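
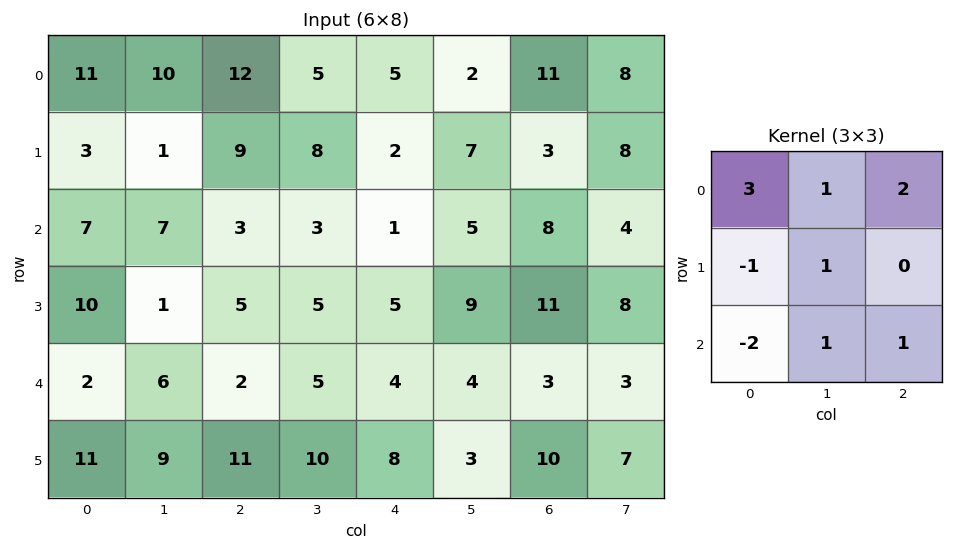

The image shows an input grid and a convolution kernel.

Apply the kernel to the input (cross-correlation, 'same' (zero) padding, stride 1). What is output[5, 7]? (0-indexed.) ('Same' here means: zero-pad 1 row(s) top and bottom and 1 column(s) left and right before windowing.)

9

The receptive field on the zero-padded input at this output position is [3 3 0 / 10 7 0 / 0 0 0]. Elementwise product with the kernel and sum: 3·3 + 3·1 + 0·2 + 10·-1 + 7·1 + 0·-2 + 0·1 + 0·1.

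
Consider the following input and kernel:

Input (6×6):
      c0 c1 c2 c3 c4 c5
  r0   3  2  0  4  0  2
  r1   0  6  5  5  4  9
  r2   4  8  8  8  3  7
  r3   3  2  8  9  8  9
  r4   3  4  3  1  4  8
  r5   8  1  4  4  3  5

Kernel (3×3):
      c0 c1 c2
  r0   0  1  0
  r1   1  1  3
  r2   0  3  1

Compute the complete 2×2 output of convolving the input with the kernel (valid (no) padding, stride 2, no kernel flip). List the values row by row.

55 53
52 56

Output[0,0]: The receptive field on the input at this output position is [3 2 0 / 0 6 5 / 4 8 8]. Elementwise product with the kernel and sum: 2·1 + 0·1 + 6·1 + 5·3 + 8·3 + 8·1.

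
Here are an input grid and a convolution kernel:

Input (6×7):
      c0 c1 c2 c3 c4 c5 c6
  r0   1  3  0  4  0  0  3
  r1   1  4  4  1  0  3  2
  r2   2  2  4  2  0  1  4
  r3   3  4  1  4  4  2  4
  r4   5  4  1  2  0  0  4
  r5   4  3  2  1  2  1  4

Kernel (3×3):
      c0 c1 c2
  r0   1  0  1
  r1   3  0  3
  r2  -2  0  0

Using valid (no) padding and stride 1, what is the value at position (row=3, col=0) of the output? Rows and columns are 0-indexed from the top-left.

14

The receptive field on the input at this output position is [3 4 1 / 5 4 1 / 4 3 2]. Elementwise product with the kernel and sum: 3·1 + 1·1 + 5·3 + 1·3 + 4·-2.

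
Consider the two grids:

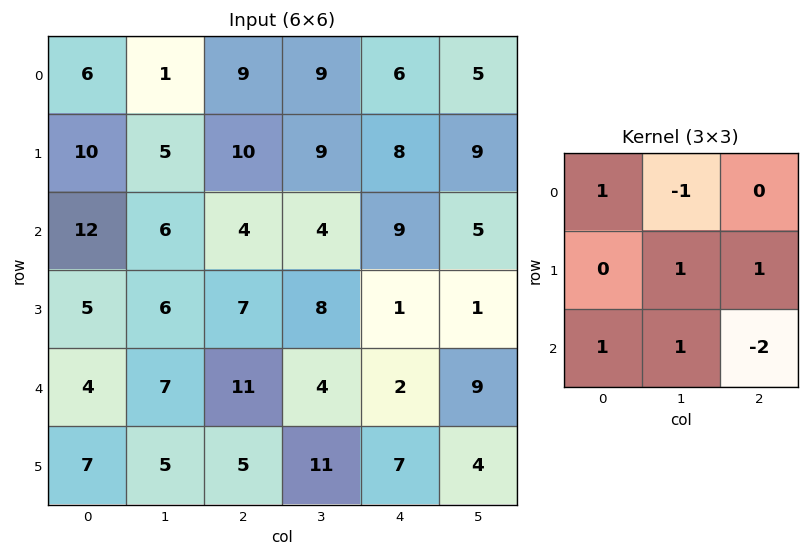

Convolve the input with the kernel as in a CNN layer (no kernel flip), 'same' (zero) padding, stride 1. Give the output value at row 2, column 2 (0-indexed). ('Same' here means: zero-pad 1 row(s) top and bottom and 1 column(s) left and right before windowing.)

The receptive field on the zero-padded input at this output position is [5 10 9 / 6 4 4 / 6 7 8]. Elementwise product with the kernel and sum: 5·1 + 10·-1 + 4·1 + 4·1 + 6·1 + 7·1 + 8·-2.

0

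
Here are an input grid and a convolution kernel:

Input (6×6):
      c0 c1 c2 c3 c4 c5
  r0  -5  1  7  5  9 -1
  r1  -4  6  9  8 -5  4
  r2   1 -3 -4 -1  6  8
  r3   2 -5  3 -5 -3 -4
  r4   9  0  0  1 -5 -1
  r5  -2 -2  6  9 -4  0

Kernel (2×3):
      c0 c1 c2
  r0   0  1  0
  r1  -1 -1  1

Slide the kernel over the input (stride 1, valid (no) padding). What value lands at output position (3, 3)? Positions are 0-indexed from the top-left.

The receptive field on the input at this output position is [-5 -3 -4 / 1 -5 -1]. Elementwise product with the kernel and sum: -3·1 + 1·-1 + -5·-1 + -1·1.

0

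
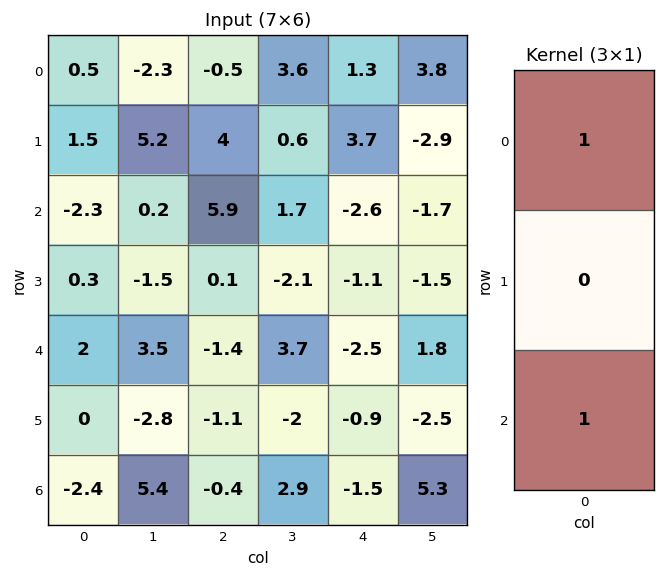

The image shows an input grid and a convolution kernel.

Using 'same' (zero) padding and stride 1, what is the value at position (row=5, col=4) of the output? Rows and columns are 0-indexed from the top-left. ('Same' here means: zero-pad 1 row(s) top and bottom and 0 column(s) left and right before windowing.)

The receptive field on the zero-padded input at this output position is [-2.5 / -0.9 / -1.5]. Elementwise product with the kernel and sum: -2.5·1 + -1.5·1.

-4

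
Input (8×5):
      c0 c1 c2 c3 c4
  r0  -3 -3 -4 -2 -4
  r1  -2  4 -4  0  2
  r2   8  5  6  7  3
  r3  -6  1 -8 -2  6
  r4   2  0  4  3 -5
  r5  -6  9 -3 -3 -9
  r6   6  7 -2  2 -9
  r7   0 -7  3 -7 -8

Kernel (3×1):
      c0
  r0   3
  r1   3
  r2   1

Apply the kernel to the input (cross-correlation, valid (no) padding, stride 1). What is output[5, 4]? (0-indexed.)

-62

The receptive field on the input at this output position is [-9 / -9 / -8]. Elementwise product with the kernel and sum: -9·3 + -9·3 + -8·1.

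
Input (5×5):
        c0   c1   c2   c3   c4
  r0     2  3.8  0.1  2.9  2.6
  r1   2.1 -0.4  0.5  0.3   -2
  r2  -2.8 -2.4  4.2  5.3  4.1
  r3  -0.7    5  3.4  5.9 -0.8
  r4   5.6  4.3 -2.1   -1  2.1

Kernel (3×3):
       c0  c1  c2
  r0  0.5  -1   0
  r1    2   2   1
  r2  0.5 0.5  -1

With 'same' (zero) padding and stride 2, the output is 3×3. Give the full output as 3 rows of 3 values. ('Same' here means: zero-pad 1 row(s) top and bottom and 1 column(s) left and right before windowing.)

Output[0,0]: The receptive field on the zero-padded input at this output position is [0 0 0 / 0 2 3.8 / 0 2.1 -0.4]. Elementwise product with the kernel and sum: 0·0.5 + 0·-1 + 0·2 + 2·2 + 3.8·1 + 0·0.5 + 2.1·0.5 + -0.4·-1.

9.25 10.45 10.15
-15.45 6.5 23.5
16.2 2.5 5.95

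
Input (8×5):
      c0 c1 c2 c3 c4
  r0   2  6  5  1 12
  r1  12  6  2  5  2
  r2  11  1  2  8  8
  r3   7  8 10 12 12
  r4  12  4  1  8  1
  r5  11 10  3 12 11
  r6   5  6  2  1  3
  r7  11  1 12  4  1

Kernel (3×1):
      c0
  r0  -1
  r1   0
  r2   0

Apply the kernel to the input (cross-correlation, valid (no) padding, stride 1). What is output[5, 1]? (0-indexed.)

-10

The receptive field on the input at this output position is [10 / 6 / 1]. Elementwise product with the kernel and sum: 10·-1.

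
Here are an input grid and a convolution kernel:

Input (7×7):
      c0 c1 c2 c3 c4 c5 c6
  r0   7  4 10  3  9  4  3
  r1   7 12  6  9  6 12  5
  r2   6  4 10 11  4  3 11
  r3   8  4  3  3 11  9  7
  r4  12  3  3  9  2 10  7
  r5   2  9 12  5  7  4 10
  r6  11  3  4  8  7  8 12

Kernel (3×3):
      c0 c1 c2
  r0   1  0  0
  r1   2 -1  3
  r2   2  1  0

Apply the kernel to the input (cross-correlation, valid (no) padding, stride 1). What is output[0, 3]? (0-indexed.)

The receptive field on the input at this output position is [3 9 4 / 9 6 12 / 11 4 3]. Elementwise product with the kernel and sum: 3·1 + 9·2 + 6·-1 + 12·3 + 11·2 + 4·1.

77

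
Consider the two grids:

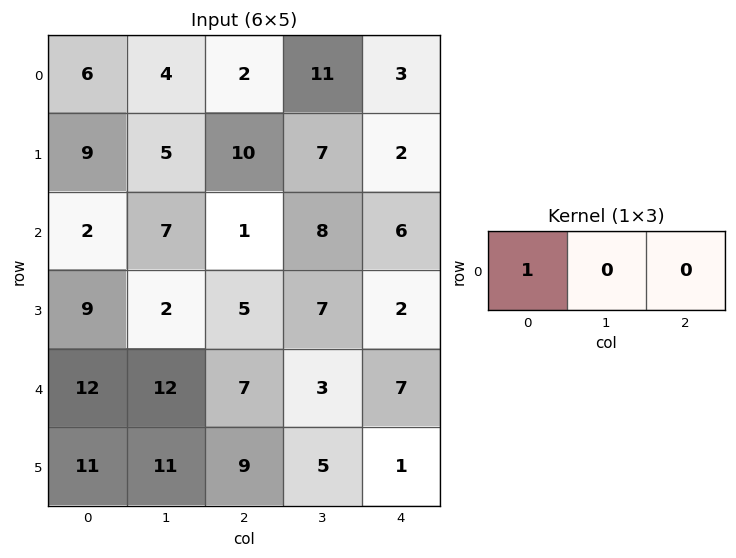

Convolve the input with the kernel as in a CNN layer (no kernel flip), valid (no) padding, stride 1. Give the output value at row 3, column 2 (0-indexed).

5

The receptive field on the input at this output position is [5 7 2]. Elementwise product with the kernel and sum: 5·1.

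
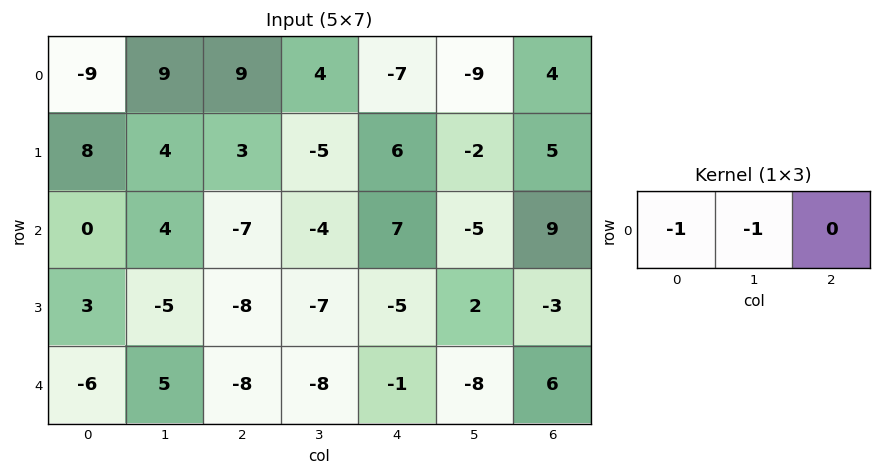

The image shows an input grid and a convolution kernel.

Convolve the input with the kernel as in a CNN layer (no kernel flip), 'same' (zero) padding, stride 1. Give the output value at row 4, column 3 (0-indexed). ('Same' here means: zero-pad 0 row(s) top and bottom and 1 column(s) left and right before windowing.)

The receptive field on the zero-padded input at this output position is [-8 -8 -1]. Elementwise product with the kernel and sum: -8·-1 + -8·-1.

16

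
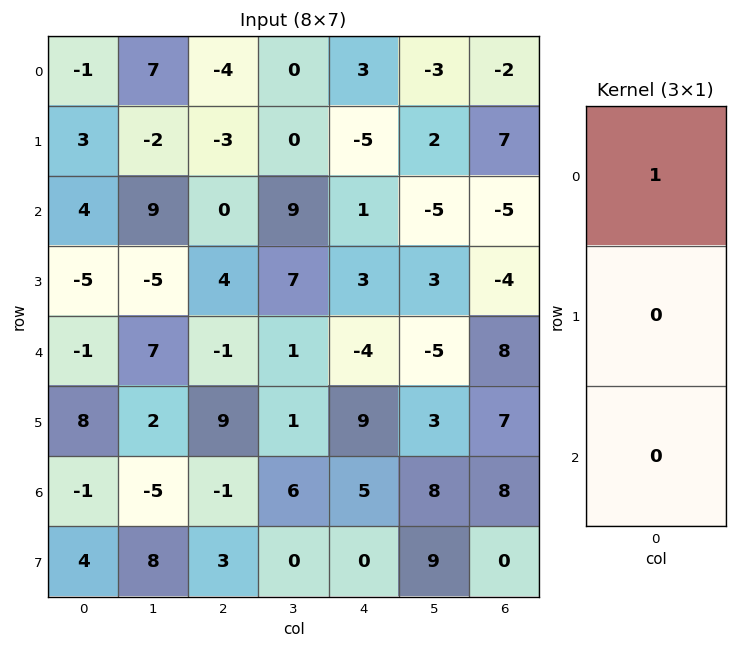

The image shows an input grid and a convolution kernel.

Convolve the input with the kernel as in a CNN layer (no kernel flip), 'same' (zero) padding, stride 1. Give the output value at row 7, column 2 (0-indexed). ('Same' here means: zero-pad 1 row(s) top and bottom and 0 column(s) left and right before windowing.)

The receptive field on the zero-padded input at this output position is [-1 / 3 / 0]. Elementwise product with the kernel and sum: -1·1.

-1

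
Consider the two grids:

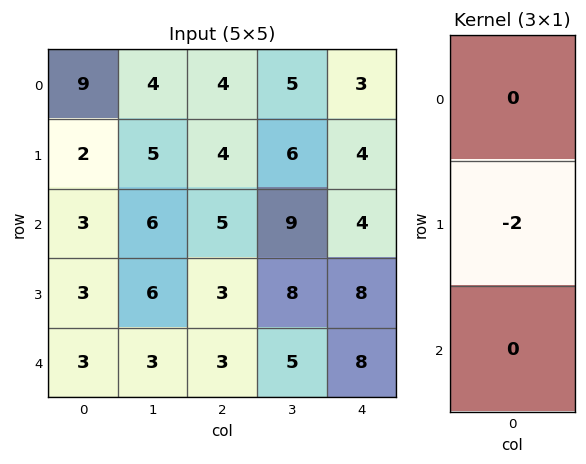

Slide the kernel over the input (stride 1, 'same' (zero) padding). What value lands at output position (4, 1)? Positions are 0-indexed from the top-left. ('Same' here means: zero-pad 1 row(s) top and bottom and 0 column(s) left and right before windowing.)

-6

The receptive field on the zero-padded input at this output position is [6 / 3 / 0]. Elementwise product with the kernel and sum: 3·-2.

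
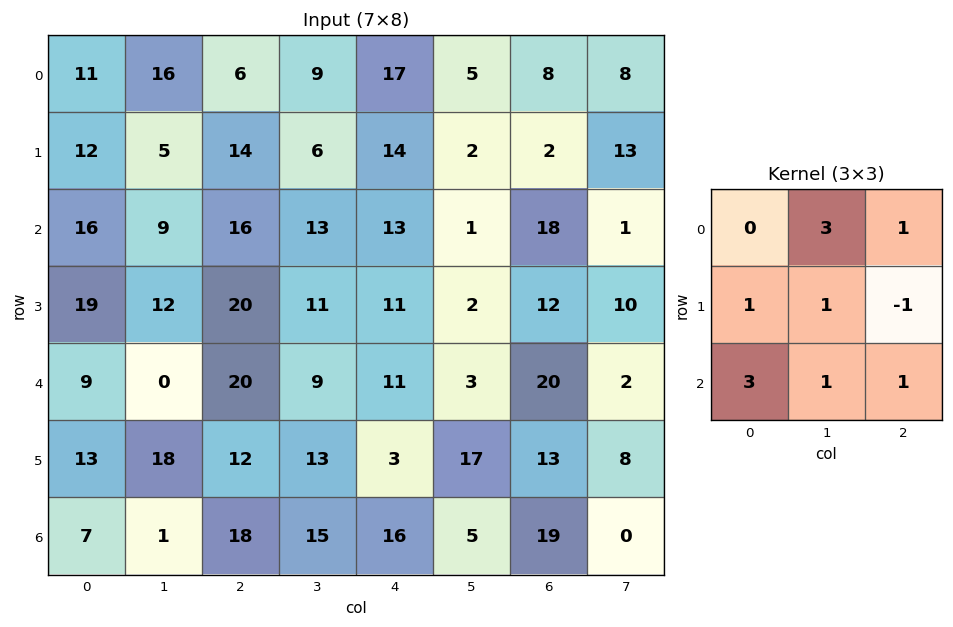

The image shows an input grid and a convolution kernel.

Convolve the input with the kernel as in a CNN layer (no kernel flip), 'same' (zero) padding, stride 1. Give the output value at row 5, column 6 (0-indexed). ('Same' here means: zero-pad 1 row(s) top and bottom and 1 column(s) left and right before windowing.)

118

The receptive field on the zero-padded input at this output position is [3 20 2 / 17 13 8 / 5 19 0]. Elementwise product with the kernel and sum: 20·3 + 2·1 + 17·1 + 13·1 + 8·-1 + 5·3 + 19·1 + 0·1.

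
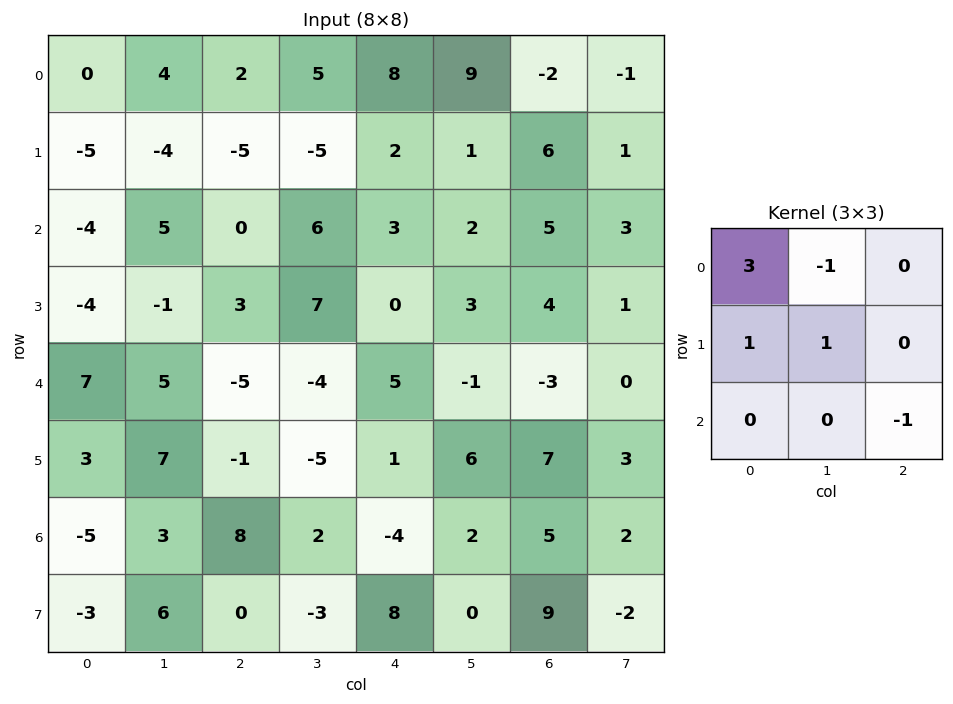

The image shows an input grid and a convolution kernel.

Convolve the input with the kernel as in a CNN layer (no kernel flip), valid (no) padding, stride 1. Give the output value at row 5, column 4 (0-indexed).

The receptive field on the input at this output position is [1 6 7 / -4 2 5 / 8 0 9]. Elementwise product with the kernel and sum: 1·3 + 6·-1 + -4·1 + 2·1 + 9·-1.

-14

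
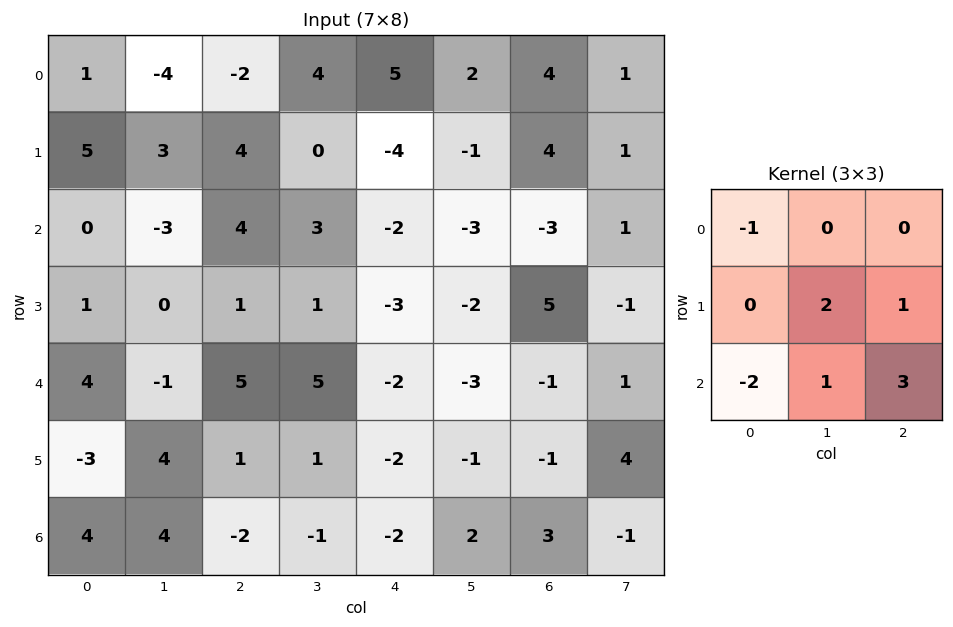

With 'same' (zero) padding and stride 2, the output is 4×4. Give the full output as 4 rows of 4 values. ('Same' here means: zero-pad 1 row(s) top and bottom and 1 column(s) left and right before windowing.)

Output[0,0]: The receptive field on the zero-padded input at this output position is [0 0 0 / 0 1 -4 / 0 5 3]. Elementwise product with the kernel and sum: 0·-1 + 1·2 + -4·1 + 0·-2 + 5·1 + 3·3.

12 -2 5 18
-2 12 -18 2
16 11 -15 14
12 -9 -3 6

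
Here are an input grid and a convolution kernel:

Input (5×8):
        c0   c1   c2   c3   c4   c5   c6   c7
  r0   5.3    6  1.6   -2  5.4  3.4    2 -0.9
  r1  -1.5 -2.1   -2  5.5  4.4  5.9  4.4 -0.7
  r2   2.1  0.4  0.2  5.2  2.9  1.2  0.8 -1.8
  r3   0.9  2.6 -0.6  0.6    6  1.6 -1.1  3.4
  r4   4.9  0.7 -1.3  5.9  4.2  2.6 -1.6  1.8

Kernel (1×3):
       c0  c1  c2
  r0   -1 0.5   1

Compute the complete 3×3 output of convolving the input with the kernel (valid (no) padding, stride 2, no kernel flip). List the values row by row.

Output[0,0]: The receptive field on the input at this output position is [5.3 6 1.6]. Elementwise product with the kernel and sum: 5.3·-1 + 6·0.5 + 1.6·1.

-0.7 2.8 -1.7
-1.7 5.3 -1.5
-5.85 8.45 -4.5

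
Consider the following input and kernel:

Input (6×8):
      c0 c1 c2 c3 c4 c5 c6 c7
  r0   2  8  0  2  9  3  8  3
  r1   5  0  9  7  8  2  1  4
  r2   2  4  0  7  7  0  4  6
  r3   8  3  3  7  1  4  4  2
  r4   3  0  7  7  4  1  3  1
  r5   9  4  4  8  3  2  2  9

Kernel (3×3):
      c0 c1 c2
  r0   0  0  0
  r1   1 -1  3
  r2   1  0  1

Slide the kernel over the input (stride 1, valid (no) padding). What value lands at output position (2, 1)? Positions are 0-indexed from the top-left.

28

The receptive field on the input at this output position is [4 0 7 / 3 3 7 / 0 7 7]. Elementwise product with the kernel and sum: 3·1 + 3·-1 + 7·3 + 0·1 + 7·1.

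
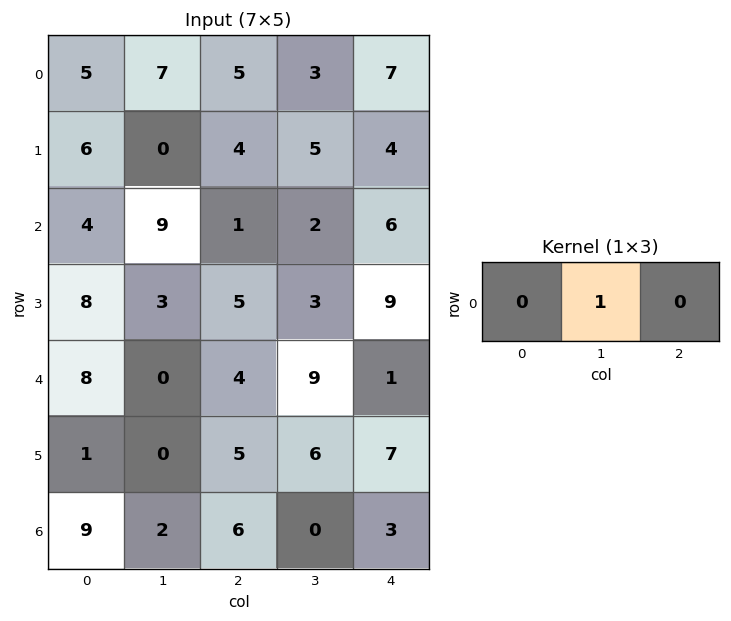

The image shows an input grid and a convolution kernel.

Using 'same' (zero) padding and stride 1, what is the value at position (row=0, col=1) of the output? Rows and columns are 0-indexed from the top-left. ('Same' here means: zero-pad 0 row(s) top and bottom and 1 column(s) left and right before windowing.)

The receptive field on the zero-padded input at this output position is [5 7 5]. Elementwise product with the kernel and sum: 7·1.

7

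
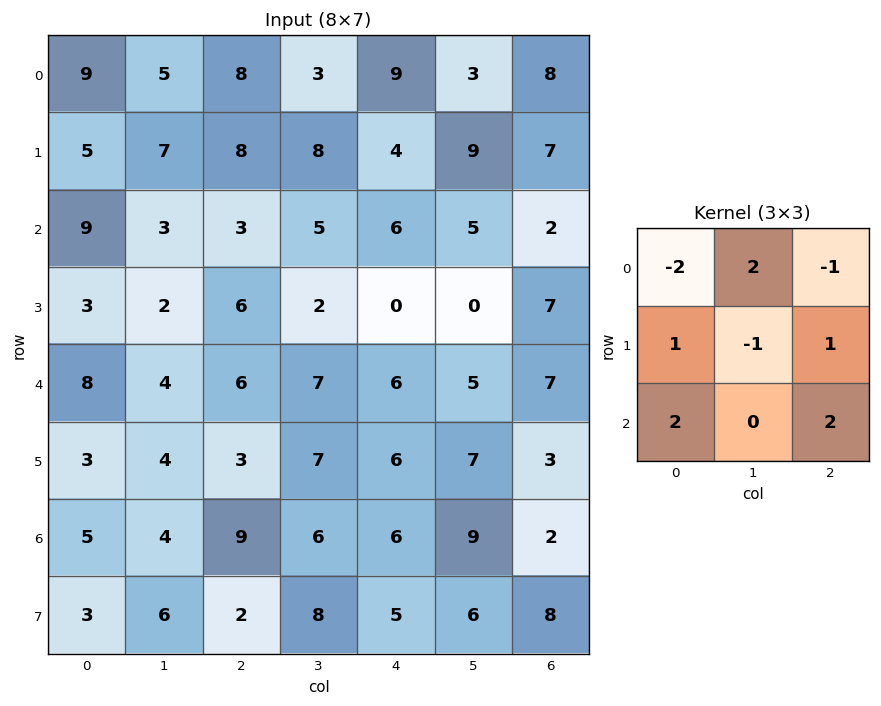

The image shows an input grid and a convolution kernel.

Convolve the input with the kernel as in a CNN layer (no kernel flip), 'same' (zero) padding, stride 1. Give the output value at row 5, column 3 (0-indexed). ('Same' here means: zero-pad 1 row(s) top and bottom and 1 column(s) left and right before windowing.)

28

The receptive field on the zero-padded input at this output position is [6 7 6 / 3 7 6 / 9 6 6]. Elementwise product with the kernel and sum: 6·-2 + 7·2 + 6·-1 + 3·1 + 7·-1 + 6·1 + 9·2 + 6·2.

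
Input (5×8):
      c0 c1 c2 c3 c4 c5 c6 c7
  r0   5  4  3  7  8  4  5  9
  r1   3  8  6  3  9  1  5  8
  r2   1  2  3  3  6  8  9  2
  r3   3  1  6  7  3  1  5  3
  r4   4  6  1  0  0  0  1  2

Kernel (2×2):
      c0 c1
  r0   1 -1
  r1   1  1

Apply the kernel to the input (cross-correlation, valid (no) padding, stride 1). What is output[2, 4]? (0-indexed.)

2

The receptive field on the input at this output position is [6 8 / 3 1]. Elementwise product with the kernel and sum: 6·1 + 8·-1 + 3·1 + 1·1.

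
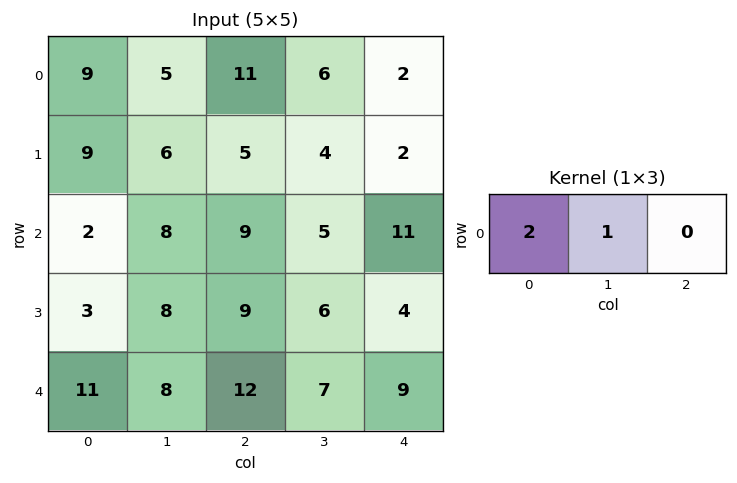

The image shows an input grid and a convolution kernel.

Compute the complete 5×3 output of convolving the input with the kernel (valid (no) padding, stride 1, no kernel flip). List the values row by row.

23 21 28
24 17 14
12 25 23
14 25 24
30 28 31

Output[0,0]: The receptive field on the input at this output position is [9 5 11]. Elementwise product with the kernel and sum: 9·2 + 5·1.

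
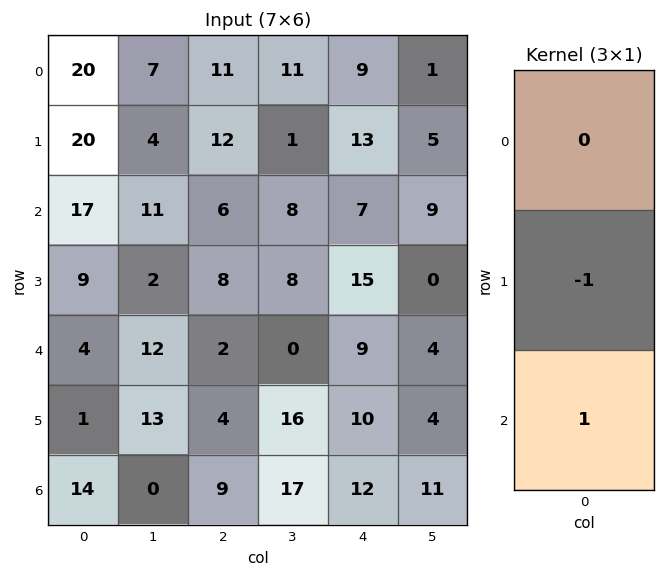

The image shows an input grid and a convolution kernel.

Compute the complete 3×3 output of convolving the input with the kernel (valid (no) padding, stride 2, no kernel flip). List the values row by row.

-3 -6 -6
-5 -6 -6
13 5 2

Output[0,0]: The receptive field on the input at this output position is [20 / 20 / 17]. Elementwise product with the kernel and sum: 20·-1 + 17·1.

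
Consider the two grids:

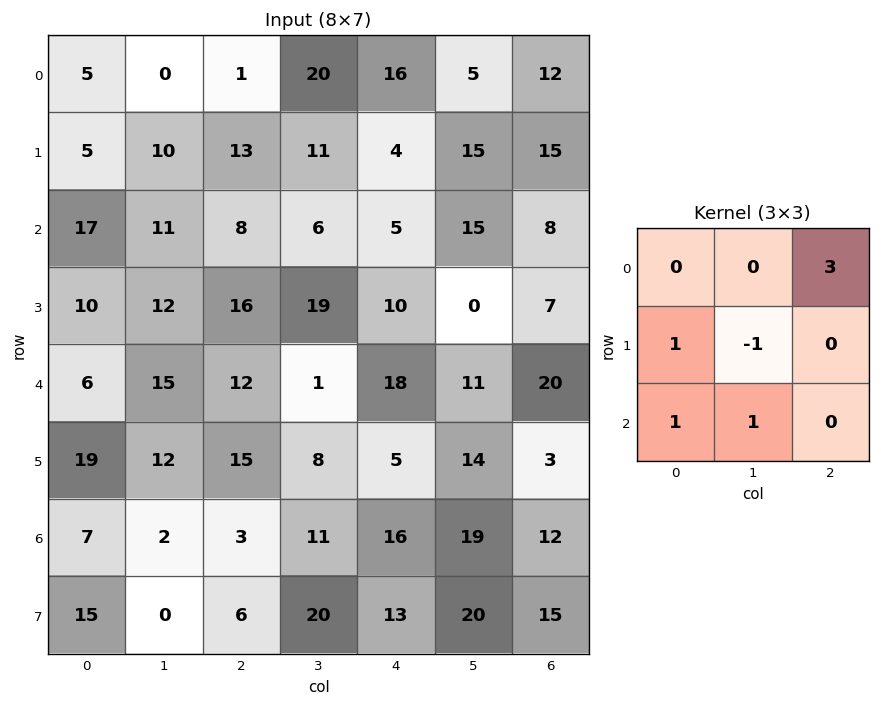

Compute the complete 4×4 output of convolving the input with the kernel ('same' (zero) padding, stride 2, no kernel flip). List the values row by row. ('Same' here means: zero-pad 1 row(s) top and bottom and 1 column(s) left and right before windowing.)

0 22 19 23
23 64 75 14
49 87 -4 8
44 29 70 42

Output[0,0]: The receptive field on the zero-padded input at this output position is [0 0 0 / 0 5 0 / 0 5 10]. Elementwise product with the kernel and sum: 0·3 + 0·1 + 5·-1 + 0·1 + 5·1.
Output[0,1]: The receptive field on the zero-padded input at this output position is [0 0 0 / 0 1 20 / 10 13 11]. Elementwise product with the kernel and sum: 0·3 + 0·1 + 1·-1 + 10·1 + 13·1.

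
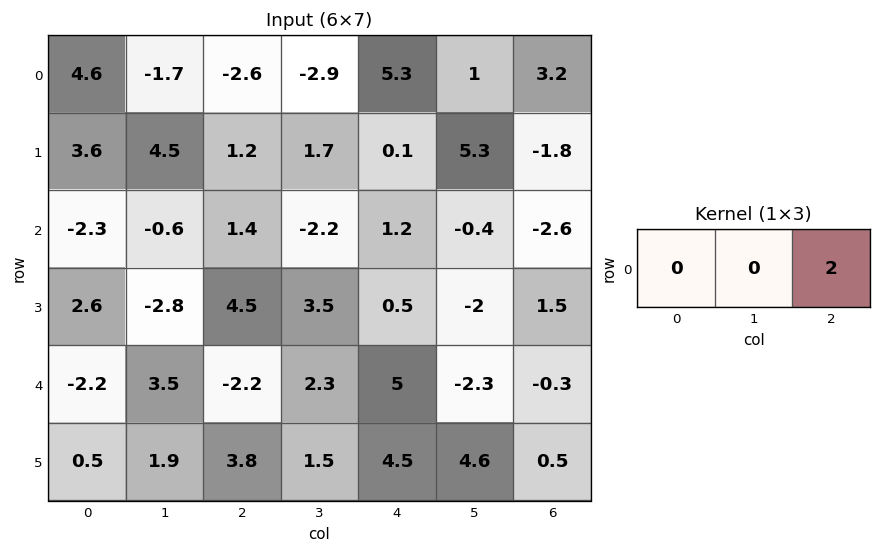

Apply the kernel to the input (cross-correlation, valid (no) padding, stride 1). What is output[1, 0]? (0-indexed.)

2.4

The receptive field on the input at this output position is [3.6 4.5 1.2]. Elementwise product with the kernel and sum: 1.2·2.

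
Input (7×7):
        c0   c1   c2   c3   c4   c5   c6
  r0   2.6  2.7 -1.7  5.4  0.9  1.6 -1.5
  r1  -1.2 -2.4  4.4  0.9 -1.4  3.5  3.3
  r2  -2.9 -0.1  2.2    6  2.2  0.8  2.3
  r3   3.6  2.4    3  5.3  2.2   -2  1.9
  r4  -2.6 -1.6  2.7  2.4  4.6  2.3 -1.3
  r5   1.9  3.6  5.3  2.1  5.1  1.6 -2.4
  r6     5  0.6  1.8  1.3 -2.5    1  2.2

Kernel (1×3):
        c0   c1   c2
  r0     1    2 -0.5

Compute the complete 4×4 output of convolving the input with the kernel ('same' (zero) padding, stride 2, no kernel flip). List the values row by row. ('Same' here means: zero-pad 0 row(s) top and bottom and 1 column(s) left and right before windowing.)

Output[0,0]: The receptive field on the zero-padded input at this output position is [0 2.6 2.7]. Elementwise product with the kernel and sum: 0·1 + 2.6·2 + 2.7·-0.5.
Output[0,1]: The receptive field on the zero-padded input at this output position is [2.7 -1.7 5.4]. Elementwise product with the kernel and sum: 2.7·1 + -1.7·2 + 5.4·-0.5.

3.85 -3.4 6.4 -1.4
-5.75 1.3 10 5.4
-4.4 2.6 10.45 -0.3
9.7 3.55 -4.2 5.4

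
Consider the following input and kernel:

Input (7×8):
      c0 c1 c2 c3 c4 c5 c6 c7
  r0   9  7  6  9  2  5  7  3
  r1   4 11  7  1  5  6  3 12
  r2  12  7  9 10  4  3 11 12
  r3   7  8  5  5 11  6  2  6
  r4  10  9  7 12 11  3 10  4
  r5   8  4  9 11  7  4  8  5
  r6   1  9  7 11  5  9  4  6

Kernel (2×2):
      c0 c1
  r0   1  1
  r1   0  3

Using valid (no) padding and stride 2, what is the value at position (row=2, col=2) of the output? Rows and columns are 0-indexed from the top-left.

The receptive field on the input at this output position is [11 3 / 7 4]. Elementwise product with the kernel and sum: 11·1 + 3·1 + 4·3.

26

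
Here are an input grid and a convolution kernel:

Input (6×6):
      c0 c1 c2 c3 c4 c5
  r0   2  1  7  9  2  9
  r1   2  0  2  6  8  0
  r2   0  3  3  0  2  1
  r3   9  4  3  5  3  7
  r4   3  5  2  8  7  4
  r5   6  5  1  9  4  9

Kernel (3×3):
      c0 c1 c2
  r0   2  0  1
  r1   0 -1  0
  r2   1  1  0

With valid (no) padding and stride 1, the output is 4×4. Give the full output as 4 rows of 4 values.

Output[0,0]: The receptive field on the input at this output position is [2 1 7 / 2 0 2 / 0 3 3]. Elementwise product with the kernel and sum: 2·2 + 7·1 + 0·-1 + 0·1 + 3·1.

14 15 13 21
16 10 20 18
7 10 13 13
27 17 11 23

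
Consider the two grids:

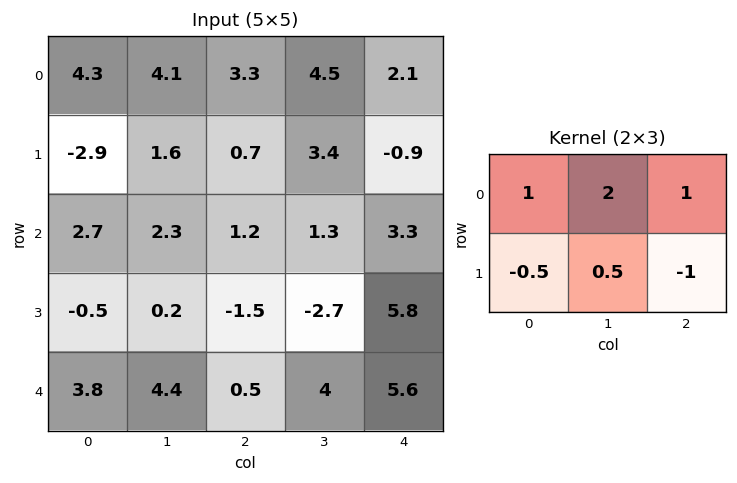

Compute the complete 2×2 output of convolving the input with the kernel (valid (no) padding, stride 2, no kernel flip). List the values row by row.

Output[0,0]: The receptive field on the input at this output position is [4.3 4.1 3.3 / -2.9 1.6 0.7]. Elementwise product with the kernel and sum: 4.3·1 + 4.1·2 + 3.3·1 + -2.9·-0.5 + 1.6·0.5 + 0.7·-1.

17.35 16.65
10.35 0.7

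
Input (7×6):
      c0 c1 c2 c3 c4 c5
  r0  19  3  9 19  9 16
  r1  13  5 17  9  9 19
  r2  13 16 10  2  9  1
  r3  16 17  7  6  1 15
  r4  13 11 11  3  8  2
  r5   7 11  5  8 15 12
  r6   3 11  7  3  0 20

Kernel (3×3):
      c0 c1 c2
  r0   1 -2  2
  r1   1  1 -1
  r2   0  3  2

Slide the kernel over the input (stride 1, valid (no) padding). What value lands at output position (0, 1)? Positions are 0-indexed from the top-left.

70

The receptive field on the input at this output position is [3 9 19 / 5 17 9 / 16 10 2]. Elementwise product with the kernel and sum: 3·1 + 9·-2 + 19·2 + 5·1 + 17·1 + 9·-1 + 10·3 + 2·2.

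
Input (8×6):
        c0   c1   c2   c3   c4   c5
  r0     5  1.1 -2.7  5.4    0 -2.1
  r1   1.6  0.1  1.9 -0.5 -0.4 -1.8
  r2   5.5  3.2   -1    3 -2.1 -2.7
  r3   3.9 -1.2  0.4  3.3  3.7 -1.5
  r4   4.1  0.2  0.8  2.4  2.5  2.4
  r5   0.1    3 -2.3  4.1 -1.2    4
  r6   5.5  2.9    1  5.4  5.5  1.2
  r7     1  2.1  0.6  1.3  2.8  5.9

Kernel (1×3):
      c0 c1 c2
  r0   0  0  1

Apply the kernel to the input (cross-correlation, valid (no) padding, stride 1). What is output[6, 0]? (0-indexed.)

1

The receptive field on the input at this output position is [5.5 2.9 1]. Elementwise product with the kernel and sum: 1·1.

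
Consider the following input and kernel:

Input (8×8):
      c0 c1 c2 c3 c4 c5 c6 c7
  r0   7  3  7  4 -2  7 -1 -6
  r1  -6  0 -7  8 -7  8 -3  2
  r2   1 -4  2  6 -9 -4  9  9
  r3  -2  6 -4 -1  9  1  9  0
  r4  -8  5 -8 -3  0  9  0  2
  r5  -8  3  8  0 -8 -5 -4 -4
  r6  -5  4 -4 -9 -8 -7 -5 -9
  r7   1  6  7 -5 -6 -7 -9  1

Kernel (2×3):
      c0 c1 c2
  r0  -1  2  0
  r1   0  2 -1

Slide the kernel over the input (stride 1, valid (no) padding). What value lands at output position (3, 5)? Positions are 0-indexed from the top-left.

15

The receptive field on the input at this output position is [1 9 0 / 9 0 2]. Elementwise product with the kernel and sum: 1·-1 + 9·2 + 0·2 + 2·-1.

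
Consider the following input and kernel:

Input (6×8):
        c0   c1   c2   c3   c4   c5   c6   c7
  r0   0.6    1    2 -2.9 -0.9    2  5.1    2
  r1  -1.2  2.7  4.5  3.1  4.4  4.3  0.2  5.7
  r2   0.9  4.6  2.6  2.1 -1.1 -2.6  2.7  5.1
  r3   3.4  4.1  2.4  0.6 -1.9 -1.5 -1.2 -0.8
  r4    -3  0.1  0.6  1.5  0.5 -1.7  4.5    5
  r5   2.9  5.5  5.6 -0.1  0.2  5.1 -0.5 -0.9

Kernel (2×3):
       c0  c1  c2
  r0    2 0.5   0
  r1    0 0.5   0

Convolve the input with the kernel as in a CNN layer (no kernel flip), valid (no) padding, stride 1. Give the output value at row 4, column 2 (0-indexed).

The receptive field on the input at this output position is [0.6 1.5 0.5 / 5.6 -0.1 0.2]. Elementwise product with the kernel and sum: 0.6·2 + 1.5·0.5 + -0.1·0.5.

1.9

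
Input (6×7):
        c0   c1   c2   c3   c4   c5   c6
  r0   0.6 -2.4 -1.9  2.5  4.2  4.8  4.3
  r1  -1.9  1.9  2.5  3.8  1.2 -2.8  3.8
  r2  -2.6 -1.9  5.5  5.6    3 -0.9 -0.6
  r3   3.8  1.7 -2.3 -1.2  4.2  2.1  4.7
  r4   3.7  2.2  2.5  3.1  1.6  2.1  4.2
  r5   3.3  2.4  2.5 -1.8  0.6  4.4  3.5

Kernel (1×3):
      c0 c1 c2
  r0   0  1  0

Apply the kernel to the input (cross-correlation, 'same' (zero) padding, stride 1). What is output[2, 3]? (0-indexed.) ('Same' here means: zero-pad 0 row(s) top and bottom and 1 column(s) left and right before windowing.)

5.6

The receptive field on the zero-padded input at this output position is [5.5 5.6 3]. Elementwise product with the kernel and sum: 5.6·1.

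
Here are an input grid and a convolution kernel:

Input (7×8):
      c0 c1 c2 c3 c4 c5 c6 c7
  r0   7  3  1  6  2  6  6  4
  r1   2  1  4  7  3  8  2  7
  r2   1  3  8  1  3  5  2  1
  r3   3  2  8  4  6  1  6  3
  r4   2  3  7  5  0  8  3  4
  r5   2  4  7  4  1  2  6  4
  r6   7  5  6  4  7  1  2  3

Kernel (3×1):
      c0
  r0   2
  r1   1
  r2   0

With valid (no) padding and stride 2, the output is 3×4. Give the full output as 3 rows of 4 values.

16 6 7 14
5 24 12 10
6 21 1 12

Output[0,0]: The receptive field on the input at this output position is [7 / 2 / 1]. Elementwise product with the kernel and sum: 7·2 + 2·1.
Output[0,1]: The receptive field on the input at this output position is [1 / 4 / 8]. Elementwise product with the kernel and sum: 1·2 + 4·1.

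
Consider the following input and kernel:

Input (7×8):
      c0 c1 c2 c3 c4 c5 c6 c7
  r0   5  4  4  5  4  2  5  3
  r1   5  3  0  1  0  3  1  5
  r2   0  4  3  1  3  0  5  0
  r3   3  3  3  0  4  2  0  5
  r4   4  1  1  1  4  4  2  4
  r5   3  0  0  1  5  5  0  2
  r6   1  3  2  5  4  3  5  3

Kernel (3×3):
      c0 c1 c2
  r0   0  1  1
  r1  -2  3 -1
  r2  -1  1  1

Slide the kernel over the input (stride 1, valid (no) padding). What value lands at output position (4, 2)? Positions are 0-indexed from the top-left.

10

The receptive field on the input at this output position is [1 1 4 / 0 1 5 / 2 5 4]. Elementwise product with the kernel and sum: 1·1 + 4·1 + 0·-2 + 1·3 + 5·-1 + 2·-1 + 5·1 + 4·1.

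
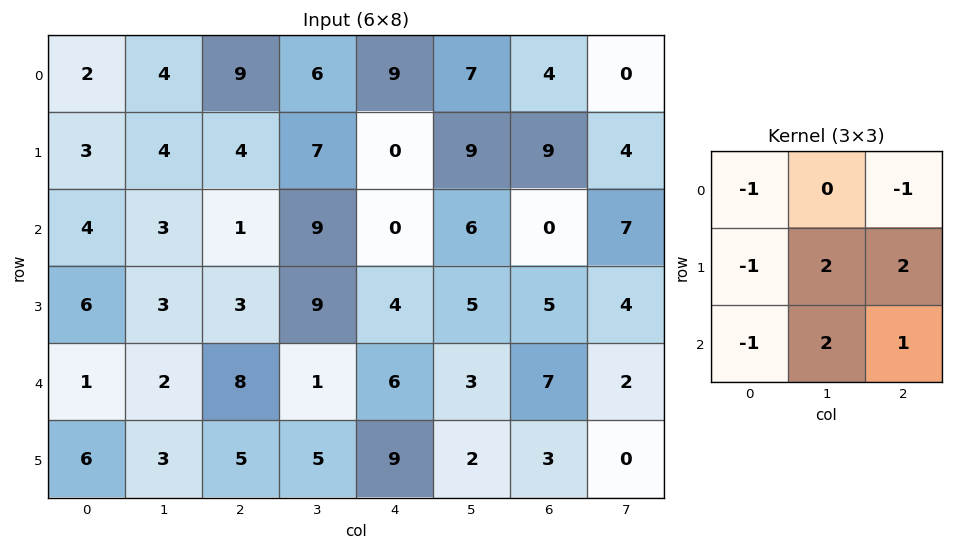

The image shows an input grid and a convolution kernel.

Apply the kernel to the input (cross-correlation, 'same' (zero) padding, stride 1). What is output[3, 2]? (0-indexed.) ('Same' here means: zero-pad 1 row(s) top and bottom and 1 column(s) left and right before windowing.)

The receptive field on the zero-padded input at this output position is [3 1 9 / 3 3 9 / 2 8 1]. Elementwise product with the kernel and sum: 3·-1 + 9·-1 + 3·-1 + 3·2 + 9·2 + 2·-1 + 8·2 + 1·1.

24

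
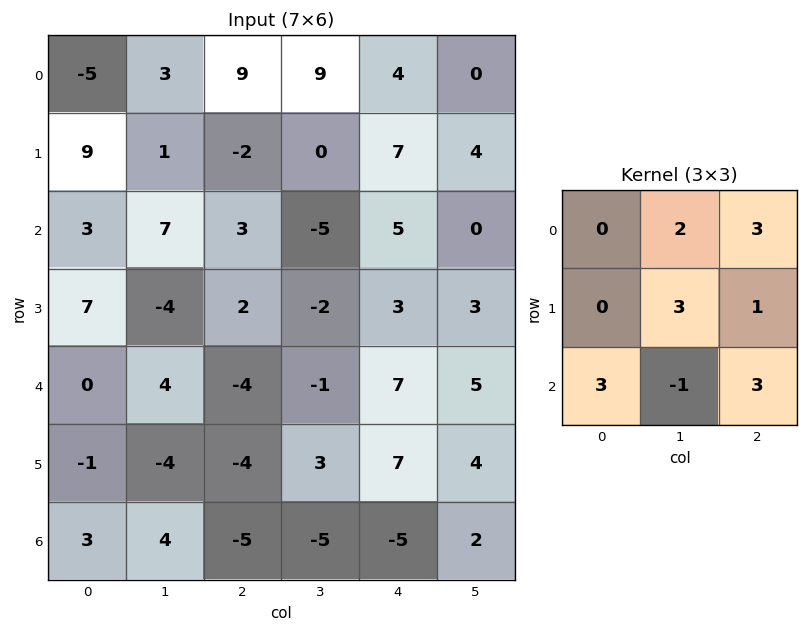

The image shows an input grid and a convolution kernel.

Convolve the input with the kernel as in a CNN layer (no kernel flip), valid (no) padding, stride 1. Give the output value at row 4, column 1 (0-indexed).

The receptive field on the input at this output position is [4 -4 -1 / -4 -4 3 / 4 -5 -5]. Elementwise product with the kernel and sum: -4·2 + -1·3 + -4·3 + 3·1 + 4·3 + -5·-1 + -5·3.

-18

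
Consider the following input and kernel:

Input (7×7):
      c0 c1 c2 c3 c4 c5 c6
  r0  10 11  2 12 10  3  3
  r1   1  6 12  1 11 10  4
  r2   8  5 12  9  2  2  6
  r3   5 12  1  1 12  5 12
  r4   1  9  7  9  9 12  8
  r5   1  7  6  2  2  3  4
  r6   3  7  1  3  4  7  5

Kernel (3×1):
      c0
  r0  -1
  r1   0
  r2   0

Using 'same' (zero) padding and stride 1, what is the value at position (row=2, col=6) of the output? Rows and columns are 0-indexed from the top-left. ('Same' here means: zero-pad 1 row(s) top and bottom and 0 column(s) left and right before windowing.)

-4

The receptive field on the zero-padded input at this output position is [4 / 6 / 12]. Elementwise product with the kernel and sum: 4·-1.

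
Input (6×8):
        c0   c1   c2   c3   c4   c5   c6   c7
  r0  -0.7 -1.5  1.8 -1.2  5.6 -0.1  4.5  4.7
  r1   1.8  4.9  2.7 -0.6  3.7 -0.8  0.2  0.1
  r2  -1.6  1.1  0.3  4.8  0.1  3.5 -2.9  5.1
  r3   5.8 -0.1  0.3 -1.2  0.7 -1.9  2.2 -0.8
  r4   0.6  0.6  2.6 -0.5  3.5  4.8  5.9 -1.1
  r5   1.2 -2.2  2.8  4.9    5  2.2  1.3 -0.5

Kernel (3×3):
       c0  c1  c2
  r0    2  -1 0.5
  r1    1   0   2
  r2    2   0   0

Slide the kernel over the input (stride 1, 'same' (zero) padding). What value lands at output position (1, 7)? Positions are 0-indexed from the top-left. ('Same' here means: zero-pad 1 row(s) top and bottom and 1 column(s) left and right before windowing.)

-1.3

The receptive field on the zero-padded input at this output position is [4.5 4.7 0 / 0.2 0.1 0 / -2.9 5.1 0]. Elementwise product with the kernel and sum: 4.5·2 + 4.7·-1 + 0·0.5 + 0.2·1 + 0·2 + -2.9·2.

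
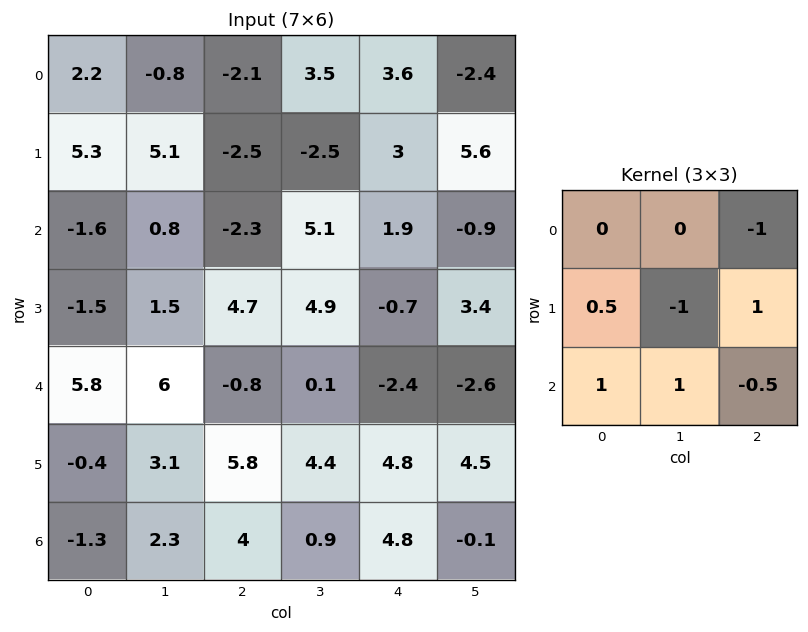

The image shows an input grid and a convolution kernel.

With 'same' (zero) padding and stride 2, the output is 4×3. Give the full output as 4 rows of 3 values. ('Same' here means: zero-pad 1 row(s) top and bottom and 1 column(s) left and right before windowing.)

-0.25 9.05 -6.55
-4.95 14.05 -3.35
-3.25 5.7 3.4
0.5 -6.35 -8.95

Output[0,0]: The receptive field on the zero-padded input at this output position is [0 0 0 / 0 2.2 -0.8 / 0 5.3 5.1]. Elementwise product with the kernel and sum: 0·-1 + 0·0.5 + 2.2·-1 + -0.8·1 + 0·1 + 5.3·1 + 5.1·-0.5.
Output[0,1]: The receptive field on the zero-padded input at this output position is [0 0 0 / -0.8 -2.1 3.5 / 5.1 -2.5 -2.5]. Elementwise product with the kernel and sum: 0·-1 + -0.8·0.5 + -2.1·-1 + 3.5·1 + 5.1·1 + -2.5·1 + -2.5·-0.5.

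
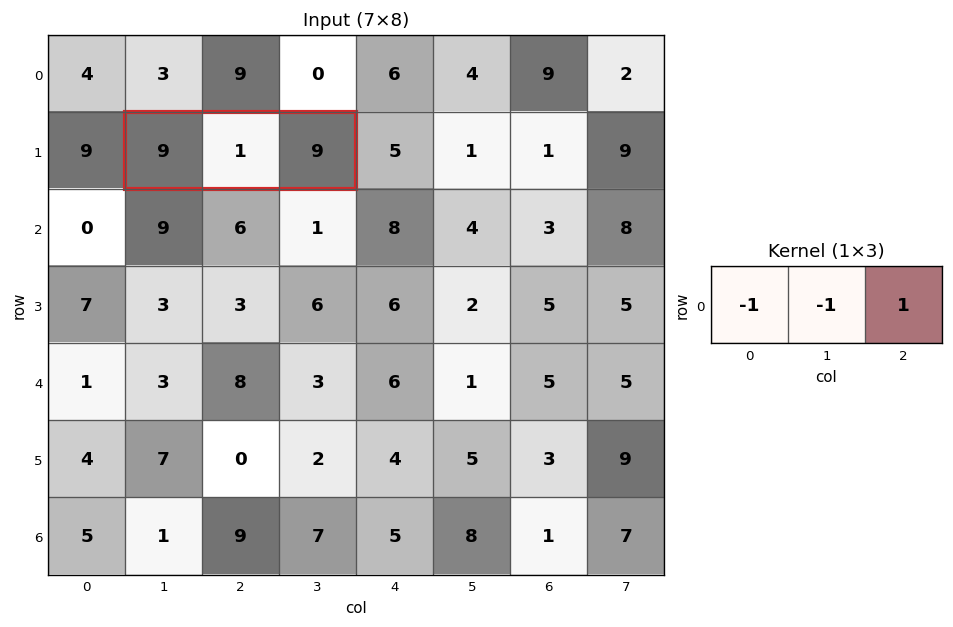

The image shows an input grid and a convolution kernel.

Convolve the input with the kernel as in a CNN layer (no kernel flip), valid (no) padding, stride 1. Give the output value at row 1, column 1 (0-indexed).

The receptive field on the input at this output position is [9 1 9]. Elementwise product with the kernel and sum: 9·-1 + 1·-1 + 9·1.

-1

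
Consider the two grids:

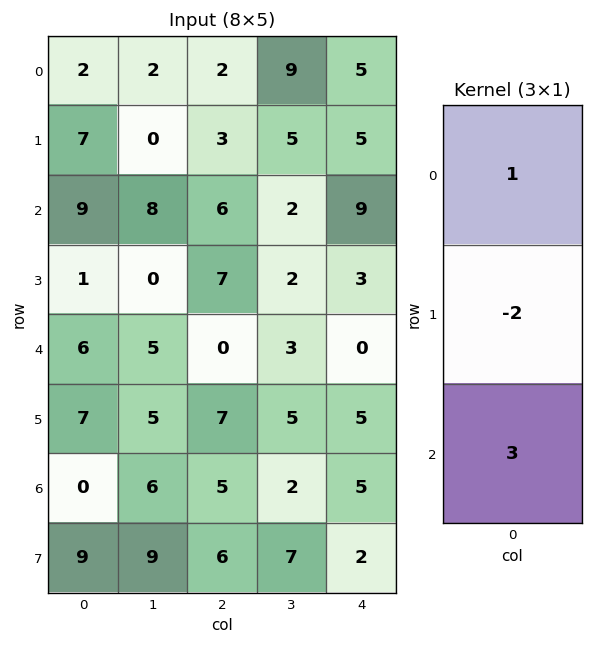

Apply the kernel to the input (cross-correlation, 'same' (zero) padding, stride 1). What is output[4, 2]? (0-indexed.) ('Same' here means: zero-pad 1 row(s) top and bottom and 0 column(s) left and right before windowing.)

28

The receptive field on the zero-padded input at this output position is [7 / 0 / 7]. Elementwise product with the kernel and sum: 7·1 + 0·-2 + 7·3.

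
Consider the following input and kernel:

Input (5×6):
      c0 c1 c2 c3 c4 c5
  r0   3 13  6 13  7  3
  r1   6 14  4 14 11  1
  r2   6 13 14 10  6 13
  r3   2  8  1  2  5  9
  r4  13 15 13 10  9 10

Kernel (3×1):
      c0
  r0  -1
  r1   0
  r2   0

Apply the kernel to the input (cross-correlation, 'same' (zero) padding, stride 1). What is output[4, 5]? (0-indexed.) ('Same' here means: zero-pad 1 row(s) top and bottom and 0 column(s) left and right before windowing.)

-9

The receptive field on the zero-padded input at this output position is [9 / 10 / 0]. Elementwise product with the kernel and sum: 9·-1.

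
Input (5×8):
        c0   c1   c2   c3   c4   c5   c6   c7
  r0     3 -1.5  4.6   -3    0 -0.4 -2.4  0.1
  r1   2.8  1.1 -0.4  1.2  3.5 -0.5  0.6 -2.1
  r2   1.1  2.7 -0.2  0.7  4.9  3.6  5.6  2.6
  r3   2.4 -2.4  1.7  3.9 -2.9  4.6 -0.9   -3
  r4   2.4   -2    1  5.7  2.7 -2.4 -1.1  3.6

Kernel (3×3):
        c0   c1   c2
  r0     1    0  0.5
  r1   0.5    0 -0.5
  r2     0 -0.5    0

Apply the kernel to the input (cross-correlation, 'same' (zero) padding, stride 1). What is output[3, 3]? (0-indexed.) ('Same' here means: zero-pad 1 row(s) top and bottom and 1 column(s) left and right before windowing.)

1.7

The receptive field on the zero-padded input at this output position is [-0.2 0.7 4.9 / 1.7 3.9 -2.9 / 1 5.7 2.7]. Elementwise product with the kernel and sum: -0.2·1 + 4.9·0.5 + 1.7·0.5 + -2.9·-0.5 + 5.7·-0.5.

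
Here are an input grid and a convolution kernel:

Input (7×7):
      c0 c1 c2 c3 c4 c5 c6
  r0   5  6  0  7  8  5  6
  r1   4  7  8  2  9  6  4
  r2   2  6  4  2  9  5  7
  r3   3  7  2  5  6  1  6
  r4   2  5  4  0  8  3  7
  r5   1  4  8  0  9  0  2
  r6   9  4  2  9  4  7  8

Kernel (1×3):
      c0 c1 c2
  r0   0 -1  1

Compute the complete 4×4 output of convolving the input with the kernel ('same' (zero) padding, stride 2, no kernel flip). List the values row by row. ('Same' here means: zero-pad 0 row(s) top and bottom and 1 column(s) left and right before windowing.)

Output[0,0]: The receptive field on the zero-padded input at this output position is [0 5 6]. Elementwise product with the kernel and sum: 5·-1 + 6·1.

1 7 -3 -6
4 -2 -4 -7
3 -4 -5 -7
-5 7 3 -8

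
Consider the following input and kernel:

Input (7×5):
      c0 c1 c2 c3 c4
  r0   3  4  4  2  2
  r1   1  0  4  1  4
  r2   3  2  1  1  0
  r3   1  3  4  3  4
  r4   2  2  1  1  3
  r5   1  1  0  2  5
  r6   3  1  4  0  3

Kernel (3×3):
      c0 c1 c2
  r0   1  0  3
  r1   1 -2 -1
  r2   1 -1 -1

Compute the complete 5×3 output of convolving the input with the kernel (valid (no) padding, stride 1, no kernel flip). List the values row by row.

Output[0,0]: The receptive field on the input at this output position is [3 4 4 / 1 0 4 / 3 2 1]. Elementwise product with the kernel and sum: 3·1 + 4·3 + 1·1 + 0·-2 + 4·-1 + 3·1 + 2·-1 + 1·-1.
Output[0,1]: The receptive field on the input at this output position is [4 4 2 / 0 4 1 / 2 1 1]. Elementwise product with the kernel and sum: 4·1 + 2·3 + 0·1 + 4·-2 + 1·-1 + 2·1 + 1·-1 + 1·-1.

12 1 8
5 -2 12
-4 -3 -8
10 10 5
2 1 2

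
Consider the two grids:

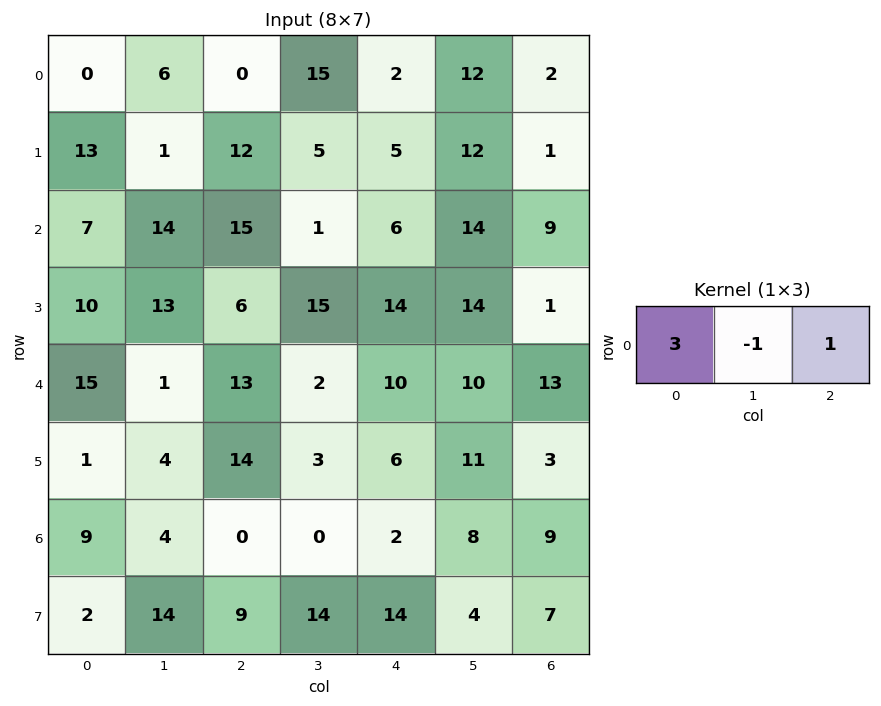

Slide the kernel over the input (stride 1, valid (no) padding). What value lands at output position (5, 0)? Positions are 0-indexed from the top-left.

13

The receptive field on the input at this output position is [1 4 14]. Elementwise product with the kernel and sum: 1·3 + 4·-1 + 14·1.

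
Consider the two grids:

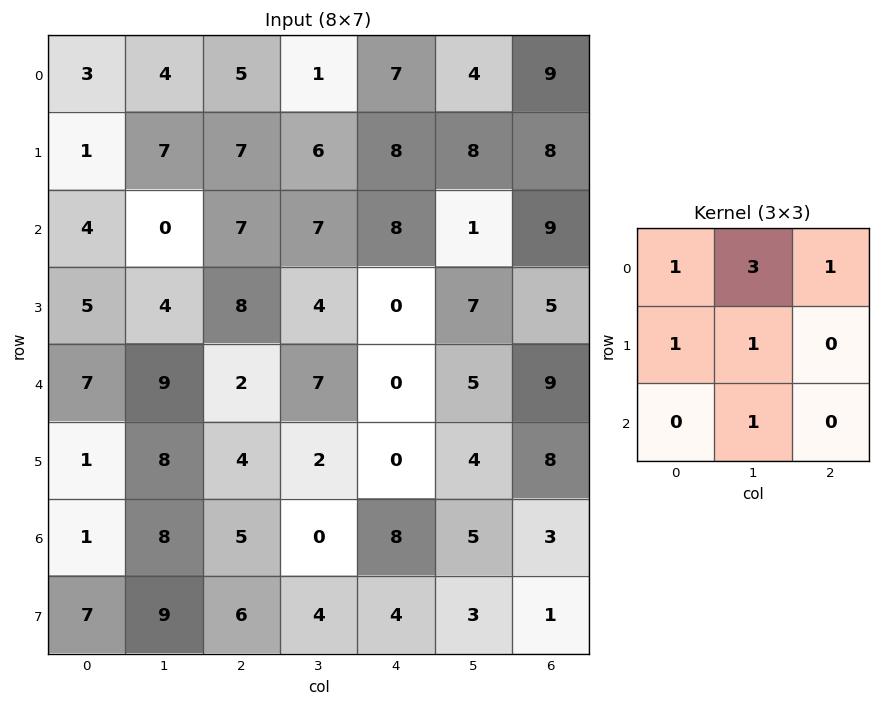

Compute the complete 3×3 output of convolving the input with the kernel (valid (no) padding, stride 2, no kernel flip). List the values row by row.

28 35 45
29 55 32
53 29 33

Output[0,0]: The receptive field on the input at this output position is [3 4 5 / 1 7 7 / 4 0 7]. Elementwise product with the kernel and sum: 3·1 + 4·3 + 5·1 + 1·1 + 7·1 + 0·1.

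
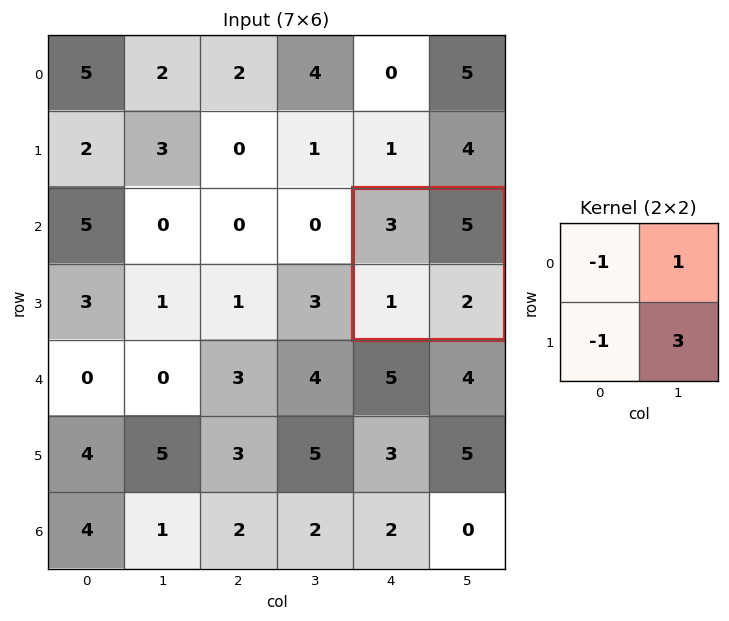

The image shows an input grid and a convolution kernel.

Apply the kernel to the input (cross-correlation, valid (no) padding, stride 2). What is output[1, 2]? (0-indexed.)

The receptive field on the input at this output position is [3 5 / 1 2]. Elementwise product with the kernel and sum: 3·-1 + 5·1 + 1·-1 + 2·3.

7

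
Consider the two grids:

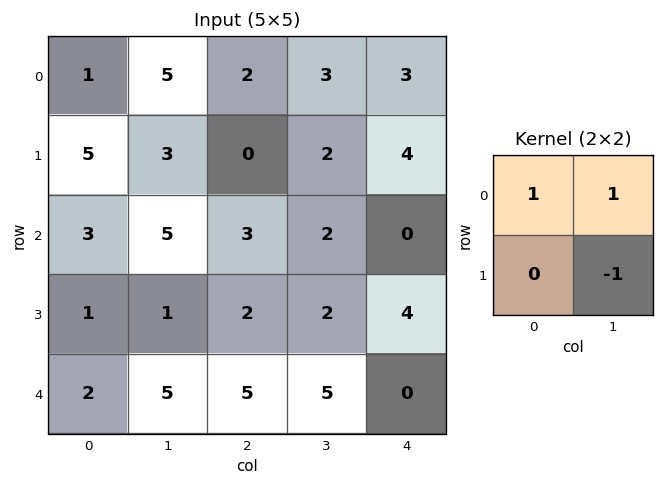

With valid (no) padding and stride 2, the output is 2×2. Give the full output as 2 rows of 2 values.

Output[0,0]: The receptive field on the input at this output position is [1 5 / 5 3]. Elementwise product with the kernel and sum: 1·1 + 5·1 + 3·-1.
Output[0,1]: The receptive field on the input at this output position is [2 3 / 0 2]. Elementwise product with the kernel and sum: 2·1 + 3·1 + 2·-1.

3 3
7 3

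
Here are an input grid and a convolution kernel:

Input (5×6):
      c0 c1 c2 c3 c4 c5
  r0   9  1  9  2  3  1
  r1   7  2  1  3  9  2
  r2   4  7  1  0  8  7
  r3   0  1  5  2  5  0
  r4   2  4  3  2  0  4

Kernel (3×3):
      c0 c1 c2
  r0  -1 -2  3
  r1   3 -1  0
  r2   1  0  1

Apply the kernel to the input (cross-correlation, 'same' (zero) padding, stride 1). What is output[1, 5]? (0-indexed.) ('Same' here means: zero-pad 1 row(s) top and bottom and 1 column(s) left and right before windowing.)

28

The receptive field on the zero-padded input at this output position is [3 1 0 / 9 2 0 / 8 7 0]. Elementwise product with the kernel and sum: 3·-1 + 1·-2 + 0·3 + 9·3 + 2·-1 + 8·1 + 0·1.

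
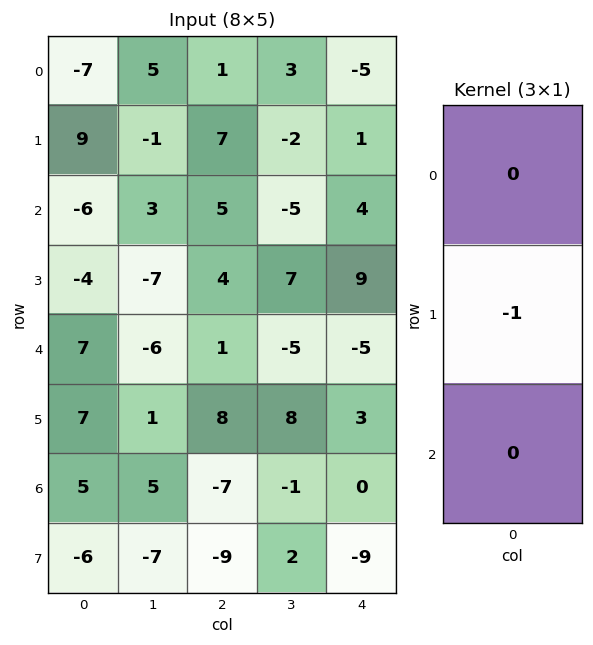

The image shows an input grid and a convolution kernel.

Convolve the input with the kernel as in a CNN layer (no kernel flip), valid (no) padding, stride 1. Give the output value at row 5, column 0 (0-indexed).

-5

The receptive field on the input at this output position is [7 / 5 / -6]. Elementwise product with the kernel and sum: 5·-1.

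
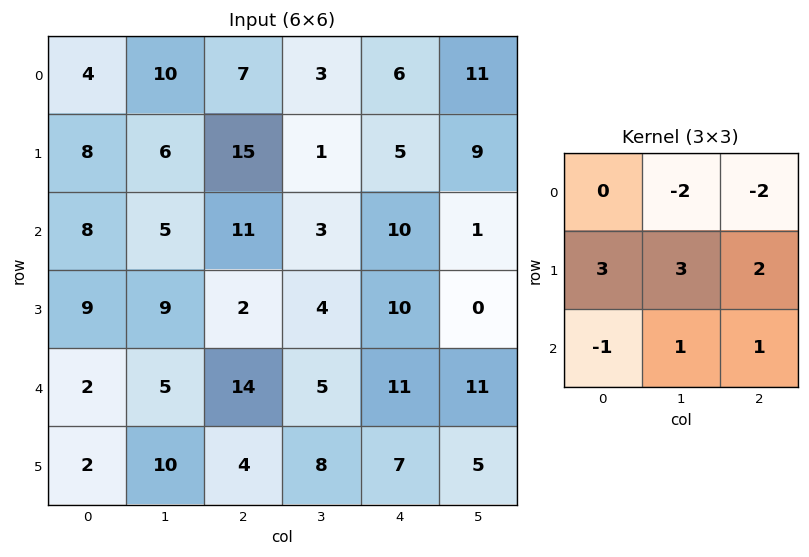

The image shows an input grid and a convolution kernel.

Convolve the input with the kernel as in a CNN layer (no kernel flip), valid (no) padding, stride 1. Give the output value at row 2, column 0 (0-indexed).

43

The receptive field on the input at this output position is [8 5 11 / 9 9 2 / 2 5 14]. Elementwise product with the kernel and sum: 5·-2 + 11·-2 + 9·3 + 9·3 + 2·2 + 2·-1 + 5·1 + 14·1.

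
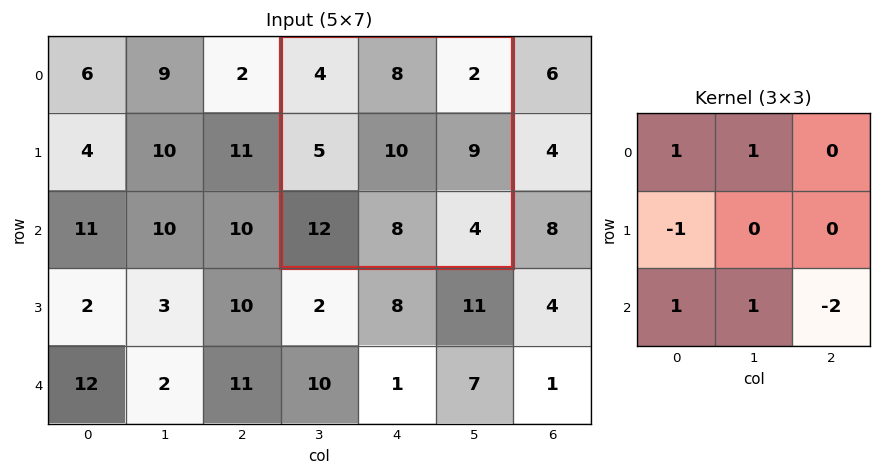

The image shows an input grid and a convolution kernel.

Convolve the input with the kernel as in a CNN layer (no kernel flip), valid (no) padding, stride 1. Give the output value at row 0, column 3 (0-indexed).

The receptive field on the input at this output position is [4 8 2 / 5 10 9 / 12 8 4]. Elementwise product with the kernel and sum: 4·1 + 8·1 + 5·-1 + 12·1 + 8·1 + 4·-2.

19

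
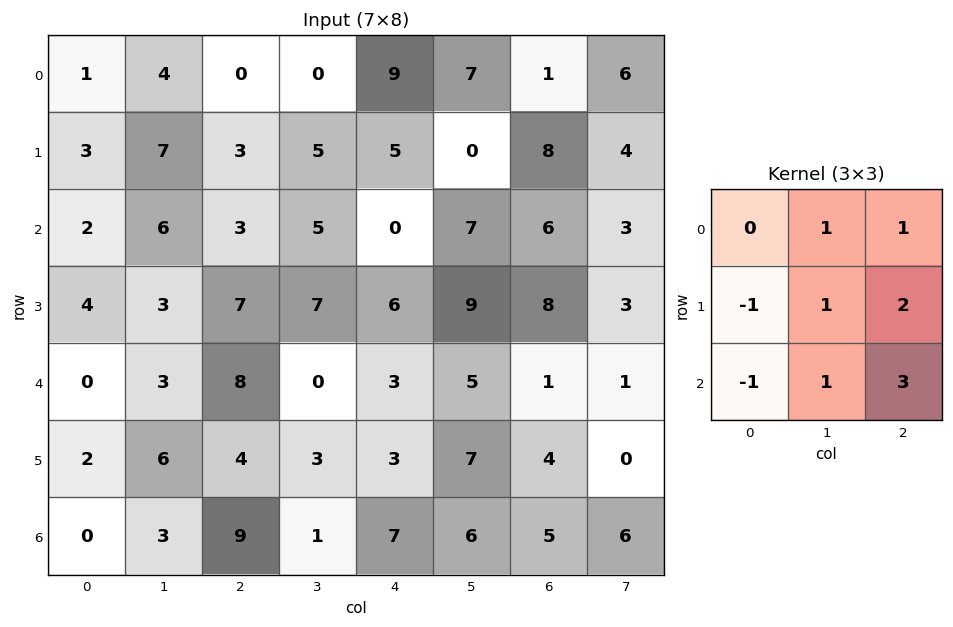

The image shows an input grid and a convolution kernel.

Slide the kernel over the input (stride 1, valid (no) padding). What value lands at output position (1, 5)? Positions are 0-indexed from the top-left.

25

The receptive field on the input at this output position is [0 8 4 / 7 6 3 / 9 8 3]. Elementwise product with the kernel and sum: 8·1 + 4·1 + 7·-1 + 6·1 + 3·2 + 9·-1 + 8·1 + 3·3.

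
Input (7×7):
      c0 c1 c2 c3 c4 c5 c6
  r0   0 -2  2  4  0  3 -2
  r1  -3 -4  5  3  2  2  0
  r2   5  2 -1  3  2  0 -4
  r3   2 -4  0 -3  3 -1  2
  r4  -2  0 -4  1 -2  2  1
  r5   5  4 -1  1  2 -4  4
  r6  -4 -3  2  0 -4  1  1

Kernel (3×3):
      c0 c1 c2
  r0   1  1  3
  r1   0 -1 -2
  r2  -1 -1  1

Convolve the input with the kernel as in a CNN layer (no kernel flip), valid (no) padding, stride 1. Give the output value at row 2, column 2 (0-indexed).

The receptive field on the input at this output position is [-1 3 2 / 0 -3 3 / -4 1 -2]. Elementwise product with the kernel and sum: -1·1 + 3·1 + 2·3 + -3·-1 + 3·-2 + -4·-1 + 1·-1 + -2·1.

6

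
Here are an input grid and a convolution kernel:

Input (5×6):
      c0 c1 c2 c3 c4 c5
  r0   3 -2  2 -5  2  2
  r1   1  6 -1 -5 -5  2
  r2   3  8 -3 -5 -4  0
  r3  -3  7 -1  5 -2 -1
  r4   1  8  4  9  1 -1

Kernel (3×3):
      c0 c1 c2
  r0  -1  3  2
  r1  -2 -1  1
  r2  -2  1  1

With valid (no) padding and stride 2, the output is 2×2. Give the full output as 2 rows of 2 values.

Output[0,0]: The receptive field on the input at this output position is [3 -2 2 / 1 6 -1 / 3 8 -3]. Elementwise product with the kernel and sum: 3·-1 + -2·3 + 2·2 + 1·-2 + 6·-1 + -1·1 + 3·-2 + 8·1 + -3·1.
Output[0,1]: The receptive field on the input at this output position is [2 -5 2 / -1 -5 -5 / -3 -5 -4]. Elementwise product with the kernel and sum: 2·-1 + -5·3 + 2·2 + -1·-2 + -5·-1 + -5·1 + -3·-2 + -5·1 + -4·1.

-15 -14
23 -23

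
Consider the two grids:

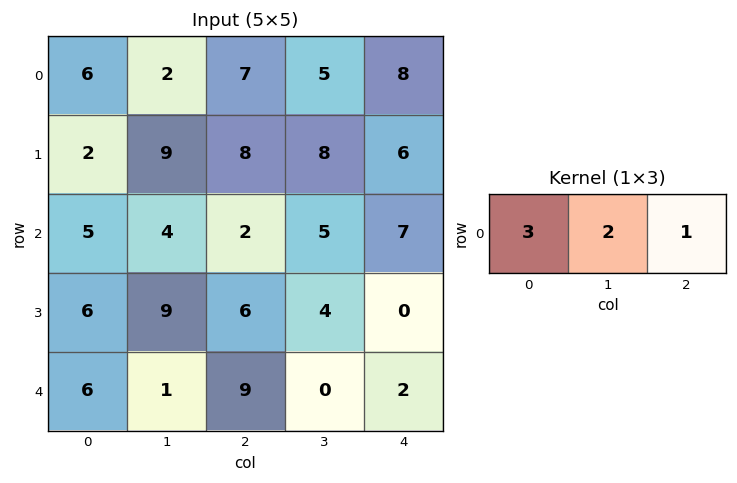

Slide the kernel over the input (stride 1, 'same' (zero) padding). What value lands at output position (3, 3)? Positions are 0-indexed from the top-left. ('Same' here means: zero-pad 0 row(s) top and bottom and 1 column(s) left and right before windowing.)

The receptive field on the zero-padded input at this output position is [6 4 0]. Elementwise product with the kernel and sum: 6·3 + 4·2 + 0·1.

26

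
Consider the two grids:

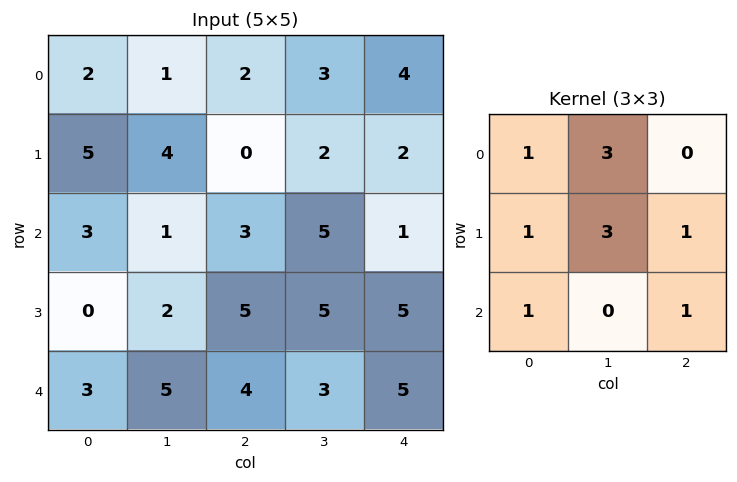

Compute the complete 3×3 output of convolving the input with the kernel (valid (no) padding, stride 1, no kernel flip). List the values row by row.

Output[0,0]: The receptive field on the input at this output position is [2 1 2 / 5 4 0 / 3 1 3]. Elementwise product with the kernel and sum: 2·1 + 1·3 + 5·1 + 4·3 + 0·1 + 3·1 + 3·1.
Output[0,1]: The receptive field on the input at this output position is [1 2 3 / 4 0 2 / 1 3 5]. Elementwise product with the kernel and sum: 1·1 + 2·3 + 4·1 + 0·3 + 2·1 + 1·1 + 5·1.

28 19 23
31 26 35
24 40 52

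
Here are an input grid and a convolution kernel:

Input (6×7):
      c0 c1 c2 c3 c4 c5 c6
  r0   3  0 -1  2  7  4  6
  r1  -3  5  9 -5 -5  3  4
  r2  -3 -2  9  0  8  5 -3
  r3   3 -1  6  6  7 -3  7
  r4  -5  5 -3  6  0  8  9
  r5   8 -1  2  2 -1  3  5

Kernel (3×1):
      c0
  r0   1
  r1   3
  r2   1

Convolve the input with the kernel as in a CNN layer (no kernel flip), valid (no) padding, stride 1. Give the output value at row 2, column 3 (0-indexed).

The receptive field on the input at this output position is [0 / 6 / 6]. Elementwise product with the kernel and sum: 0·1 + 6·3 + 6·1.

24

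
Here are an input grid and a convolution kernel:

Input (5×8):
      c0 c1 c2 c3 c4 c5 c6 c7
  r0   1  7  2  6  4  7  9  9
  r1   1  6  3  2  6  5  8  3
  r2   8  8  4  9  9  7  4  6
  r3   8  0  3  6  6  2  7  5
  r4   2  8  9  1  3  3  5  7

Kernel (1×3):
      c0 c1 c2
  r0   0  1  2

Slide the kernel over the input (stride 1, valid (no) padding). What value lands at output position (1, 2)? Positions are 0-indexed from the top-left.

14

The receptive field on the input at this output position is [3 2 6]. Elementwise product with the kernel and sum: 2·1 + 6·2.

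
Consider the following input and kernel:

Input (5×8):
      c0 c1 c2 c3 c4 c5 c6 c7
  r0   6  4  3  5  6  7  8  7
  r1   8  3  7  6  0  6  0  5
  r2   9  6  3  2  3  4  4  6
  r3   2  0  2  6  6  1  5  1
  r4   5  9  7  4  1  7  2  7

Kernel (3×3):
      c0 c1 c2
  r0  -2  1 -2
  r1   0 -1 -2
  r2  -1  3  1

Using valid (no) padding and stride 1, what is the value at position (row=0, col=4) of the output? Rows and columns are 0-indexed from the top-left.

The receptive field on the input at this output position is [6 7 8 / 0 6 0 / 3 4 4]. Elementwise product with the kernel and sum: 6·-2 + 7·1 + 8·-2 + 6·-1 + 0·-2 + 3·-1 + 4·3 + 4·1.

-14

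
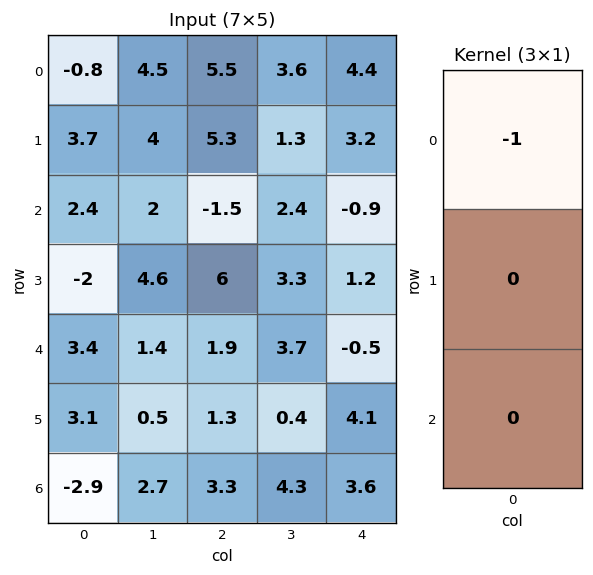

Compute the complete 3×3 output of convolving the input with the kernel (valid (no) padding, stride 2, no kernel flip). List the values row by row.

0.8 -5.5 -4.4
-2.4 1.5 0.9
-3.4 -1.9 0.5

Output[0,0]: The receptive field on the input at this output position is [-0.8 / 3.7 / 2.4]. Elementwise product with the kernel and sum: -0.8·-1.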